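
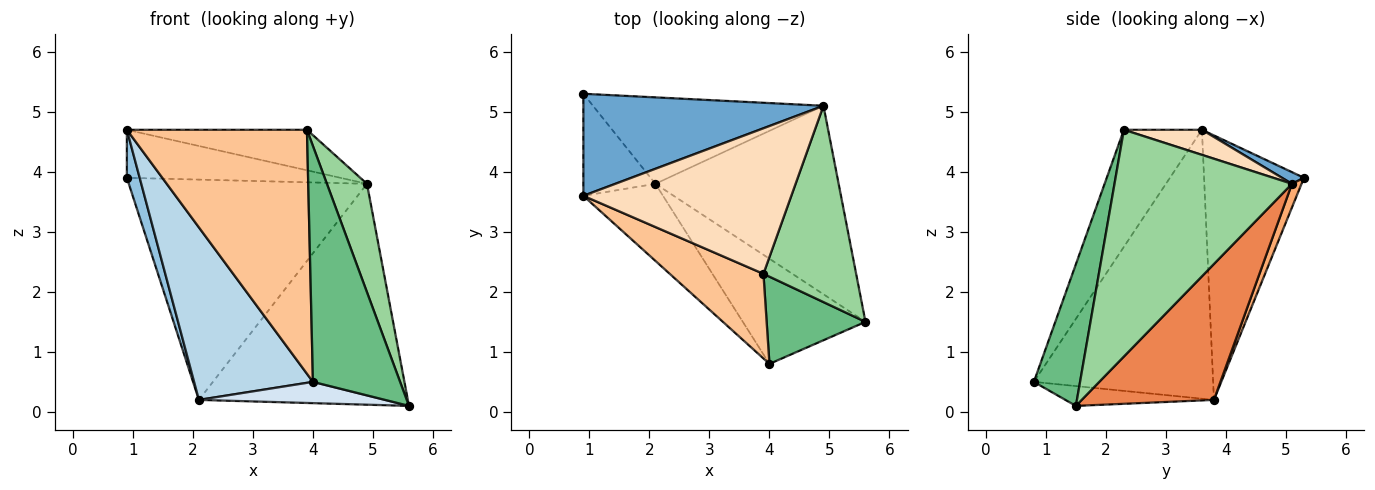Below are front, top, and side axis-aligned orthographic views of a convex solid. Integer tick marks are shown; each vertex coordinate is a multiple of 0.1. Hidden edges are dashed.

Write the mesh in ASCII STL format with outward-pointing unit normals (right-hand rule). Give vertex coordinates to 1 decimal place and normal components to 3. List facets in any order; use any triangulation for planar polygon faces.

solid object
 facet normal 0.044 0.425 0.904
  outer loop
   vertex 4.9 5.1 3.8
   vertex 0.9 5.3 3.9
   vertex 0.9 3.6 4.7
  endloop
 endfacet
 facet normal -0.958 -0.123 -0.261
  outer loop
   vertex 2.1 3.8 0.2
   vertex 0.9 3.6 4.7
   vertex 0.9 5.3 3.9
  endloop
 endfacet
 facet normal -0.809 -0.536 -0.240
  outer loop
   vertex 2.1 3.8 0.2
   vertex 4.0 0.8 0.5
   vertex 0.9 3.6 4.7
  endloop
 endfacet
 facet normal -0.156 -0.196 -0.968
  outer loop
   vertex 2.1 3.8 0.2
   vertex 5.6 1.5 0.1
   vertex 4.0 0.8 0.5
  endloop
 endfacet
 facet normal 0.434 0.685 -0.585
  outer loop
   vertex 2.1 3.8 0.2
   vertex 4.9 5.1 3.8
   vertex 5.6 1.5 0.1
  endloop
 endfacet
 facet normal 0.037 0.930 -0.365
  outer loop
   vertex 2.1 3.8 0.2
   vertex 0.9 5.3 3.9
   vertex 4.9 5.1 3.8
  endloop
 endfacet
 facet normal -0.379 -0.874 0.303
  outer loop
   vertex 3.9 2.3 4.7
   vertex 0.9 3.6 4.7
   vertex 4.0 0.8 0.5
  endloop
 endfacet
 facet normal 0.115 0.266 0.957
  outer loop
   vertex 3.9 2.3 4.7
   vertex 4.9 5.1 3.8
   vertex 0.9 3.6 4.7
  endloop
 endfacet
 facet normal 0.445 -0.840 0.311
  outer loop
   vertex 3.9 2.3 4.7
   vertex 4.0 0.8 0.5
   vertex 5.6 1.5 0.1
  endloop
 endfacet
 facet normal 0.906 -0.205 0.370
  outer loop
   vertex 3.9 2.3 4.7
   vertex 5.6 1.5 0.1
   vertex 4.9 5.1 3.8
  endloop
 endfacet
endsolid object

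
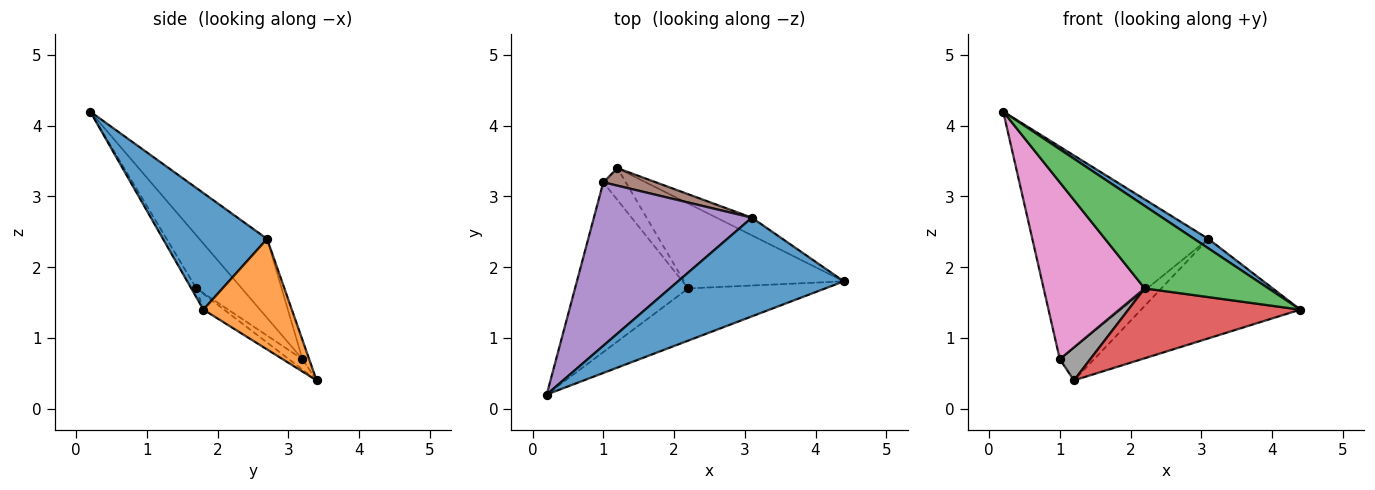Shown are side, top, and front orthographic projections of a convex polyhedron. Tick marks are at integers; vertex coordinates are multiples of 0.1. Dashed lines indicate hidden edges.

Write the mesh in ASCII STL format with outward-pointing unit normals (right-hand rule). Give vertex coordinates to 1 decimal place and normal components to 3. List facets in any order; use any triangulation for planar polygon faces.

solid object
 facet normal 0.573 -0.078 0.816
  outer loop
   vertex 3.1 2.7 2.4
   vertex 0.2 0.2 4.2
   vertex 4.4 1.8 1.4
  endloop
 endfacet
 facet normal 0.480 0.864 -0.154
  outer loop
   vertex 3.1 2.7 2.4
   vertex 4.4 1.8 1.4
   vertex 1.2 3.4 0.4
  endloop
 endfacet
 facet normal -0.034 -0.845 -0.534
  outer loop
   vertex 2.2 1.7 1.7
   vertex 4.4 1.8 1.4
   vertex 0.2 0.2 4.2
  endloop
 endfacet
 facet normal -0.076 -0.634 -0.770
  outer loop
   vertex 2.2 1.7 1.7
   vertex 1.2 3.4 0.4
   vertex 4.4 1.8 1.4
  endloop
 endfacet
 facet normal -0.292 0.758 0.583
  outer loop
   vertex 1.0 3.2 0.7
   vertex 0.2 0.2 4.2
   vertex 3.1 2.7 2.4
  endloop
 endfacet
 facet normal -0.170 0.868 0.466
  outer loop
   vertex 1.0 3.2 0.7
   vertex 3.1 2.7 2.4
   vertex 1.2 3.4 0.4
  endloop
 endfacet
 facet normal -0.309 -0.686 -0.659
  outer loop
   vertex 1.0 3.2 0.7
   vertex 2.2 1.7 1.7
   vertex 0.2 0.2 4.2
  endloop
 endfacet
 facet normal -0.306 -0.685 -0.661
  outer loop
   vertex 1.0 3.2 0.7
   vertex 1.2 3.4 0.4
   vertex 2.2 1.7 1.7
  endloop
 endfacet
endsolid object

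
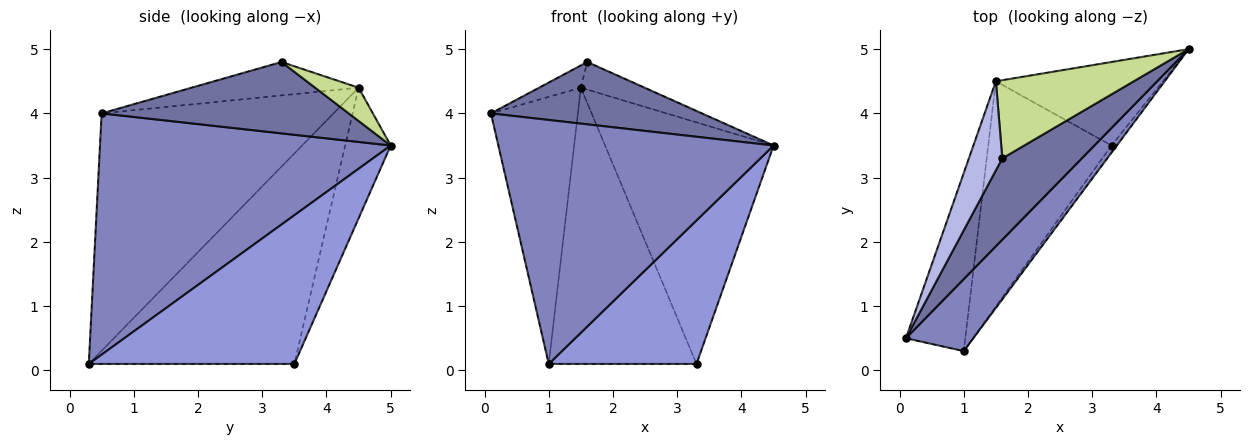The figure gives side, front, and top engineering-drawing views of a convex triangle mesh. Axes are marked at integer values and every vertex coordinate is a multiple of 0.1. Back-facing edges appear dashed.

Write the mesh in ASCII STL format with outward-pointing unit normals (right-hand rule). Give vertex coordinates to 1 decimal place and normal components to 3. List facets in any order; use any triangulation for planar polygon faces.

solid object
 facet normal 0.580 -0.496 0.646
  outer loop
   vertex 1.6 3.3 4.8
   vertex 0.1 0.5 4.0
   vertex 4.5 5.0 3.5
  endloop
 endfacet
 facet normal 0.712 -0.674 0.199
  outer loop
   vertex 1.0 0.3 0.1
   vertex 4.5 5.0 3.5
   vertex 0.1 0.5 4.0
  endloop
 endfacet
 facet normal 0.812 -0.583 -0.029
  outer loop
   vertex 3.3 3.5 0.1
   vertex 4.5 5.0 3.5
   vertex 1.0 0.3 0.1
  endloop
 endfacet
 facet normal -0.696 0.174 0.696
  outer loop
   vertex 1.5 4.5 4.4
   vertex 0.1 0.5 4.0
   vertex 1.6 3.3 4.8
  endloop
 endfacet
 facet normal -0.912 0.342 -0.228
  outer loop
   vertex 1.5 4.5 4.4
   vertex 1.0 0.3 0.1
   vertex 0.1 0.5 4.0
  endloop
 endfacet
 facet normal -0.733 0.527 -0.430
  outer loop
   vertex 1.5 4.5 4.4
   vertex 3.3 3.5 0.1
   vertex 1.0 0.3 0.1
  endloop
 endfacet
 facet normal 0.222 0.325 0.919
  outer loop
   vertex 1.5 4.5 4.4
   vertex 1.6 3.3 4.8
   vertex 4.5 5.0 3.5
  endloop
 endfacet
 facet normal -0.248 0.916 -0.317
  outer loop
   vertex 1.5 4.5 4.4
   vertex 4.5 5.0 3.5
   vertex 3.3 3.5 0.1
  endloop
 endfacet
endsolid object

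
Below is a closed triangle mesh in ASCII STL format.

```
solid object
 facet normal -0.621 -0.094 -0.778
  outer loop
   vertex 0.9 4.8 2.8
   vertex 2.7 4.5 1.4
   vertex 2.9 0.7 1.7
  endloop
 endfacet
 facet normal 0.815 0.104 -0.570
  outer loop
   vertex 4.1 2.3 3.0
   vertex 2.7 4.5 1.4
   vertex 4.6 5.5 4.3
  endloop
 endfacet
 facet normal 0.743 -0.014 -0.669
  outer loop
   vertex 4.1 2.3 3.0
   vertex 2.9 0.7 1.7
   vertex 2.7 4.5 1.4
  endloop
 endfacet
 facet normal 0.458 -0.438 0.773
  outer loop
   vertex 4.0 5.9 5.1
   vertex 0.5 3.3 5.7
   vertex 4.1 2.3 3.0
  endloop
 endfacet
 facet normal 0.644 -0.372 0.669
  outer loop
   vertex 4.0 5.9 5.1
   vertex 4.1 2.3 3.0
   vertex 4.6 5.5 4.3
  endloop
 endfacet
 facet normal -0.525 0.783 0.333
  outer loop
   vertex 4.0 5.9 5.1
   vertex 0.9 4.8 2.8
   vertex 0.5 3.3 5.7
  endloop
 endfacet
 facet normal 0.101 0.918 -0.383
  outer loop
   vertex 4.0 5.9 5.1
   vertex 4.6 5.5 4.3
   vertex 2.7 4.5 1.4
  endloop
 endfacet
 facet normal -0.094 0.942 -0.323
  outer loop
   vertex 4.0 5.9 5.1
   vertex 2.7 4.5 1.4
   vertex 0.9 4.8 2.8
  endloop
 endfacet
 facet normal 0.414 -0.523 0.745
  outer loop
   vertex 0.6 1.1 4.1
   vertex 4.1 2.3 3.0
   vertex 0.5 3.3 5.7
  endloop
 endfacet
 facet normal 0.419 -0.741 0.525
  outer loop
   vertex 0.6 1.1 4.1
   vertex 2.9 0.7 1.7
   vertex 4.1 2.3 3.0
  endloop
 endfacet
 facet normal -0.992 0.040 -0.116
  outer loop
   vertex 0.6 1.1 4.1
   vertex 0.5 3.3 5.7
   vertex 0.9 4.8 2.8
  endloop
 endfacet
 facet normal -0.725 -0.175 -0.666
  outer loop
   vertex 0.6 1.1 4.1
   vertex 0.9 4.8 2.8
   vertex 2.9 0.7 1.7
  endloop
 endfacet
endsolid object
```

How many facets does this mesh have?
12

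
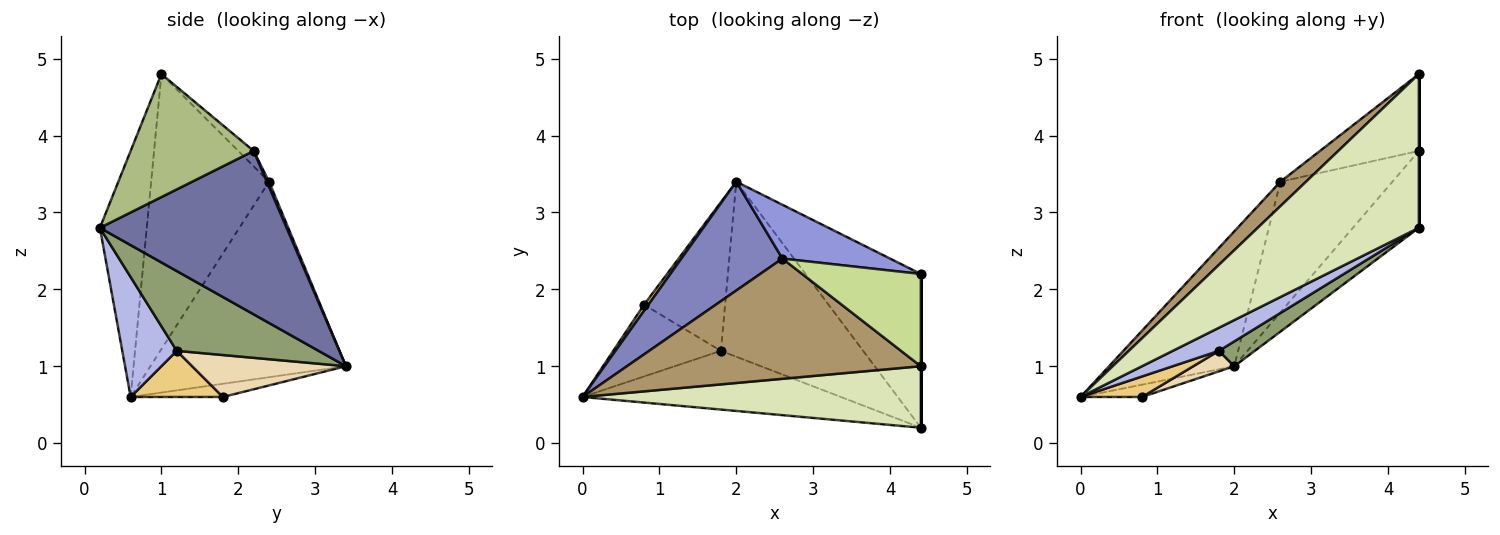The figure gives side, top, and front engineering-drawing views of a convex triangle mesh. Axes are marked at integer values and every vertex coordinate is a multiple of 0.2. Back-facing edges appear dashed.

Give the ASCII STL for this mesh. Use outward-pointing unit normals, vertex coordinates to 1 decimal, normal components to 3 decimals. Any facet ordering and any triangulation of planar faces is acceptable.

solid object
 facet normal 0.785 0.277 -0.554
  outer loop
   vertex 4.4 0.2 2.8
   vertex 2.0 3.4 1.0
   vertex 4.4 2.2 3.8
  endloop
 endfacet
 facet normal -0.772 0.495 0.399
  outer loop
   vertex 2.6 2.4 3.4
   vertex 2.0 3.4 1.0
   vertex 0.0 0.6 0.6
  endloop
 endfacet
 facet normal 0.018 0.925 0.381
  outer loop
   vertex 2.6 2.4 3.4
   vertex 4.4 2.2 3.8
   vertex 2.0 3.4 1.0
  endloop
 endfacet
 facet normal 0.397 -0.336 -0.854
  outer loop
   vertex 1.8 1.2 1.2
   vertex 4.4 0.2 2.8
   vertex 0.0 0.6 0.6
  endloop
 endfacet
 facet normal 0.485 -0.123 -0.866
  outer loop
   vertex 1.8 1.2 1.2
   vertex 2.0 3.4 1.0
   vertex 4.4 0.2 2.8
  endloop
 endfacet
 facet normal 1.000 0.000 0.000
  outer loop
   vertex 4.4 1.0 4.8
   vertex 4.4 0.2 2.8
   vertex 4.4 2.2 3.8
  endloop
 endfacet
 facet normal -0.099 0.637 0.764
  outer loop
   vertex 4.4 1.0 4.8
   vertex 4.4 2.2 3.8
   vertex 2.6 2.4 3.4
  endloop
 endfacet
 facet normal -0.261 -0.896 0.359
  outer loop
   vertex 4.4 1.0 4.8
   vertex 0.0 0.6 0.6
   vertex 4.4 0.2 2.8
  endloop
 endfacet
 facet normal -0.676 -0.147 0.722
  outer loop
   vertex 4.4 1.0 4.8
   vertex 2.6 2.4 3.4
   vertex 0.0 0.6 0.6
  endloop
 endfacet
 facet normal -0.802 0.535 0.267
  outer loop
   vertex 0.8 1.8 0.6
   vertex 0.0 0.6 0.6
   vertex 2.0 3.4 1.0
  endloop
 endfacet
 facet normal 0.381 -0.254 -0.889
  outer loop
   vertex 0.8 1.8 0.6
   vertex 1.8 1.2 1.2
   vertex 0.0 0.6 0.6
  endloop
 endfacet
 facet normal 0.456 -0.122 -0.882
  outer loop
   vertex 0.8 1.8 0.6
   vertex 2.0 3.4 1.0
   vertex 1.8 1.2 1.2
  endloop
 endfacet
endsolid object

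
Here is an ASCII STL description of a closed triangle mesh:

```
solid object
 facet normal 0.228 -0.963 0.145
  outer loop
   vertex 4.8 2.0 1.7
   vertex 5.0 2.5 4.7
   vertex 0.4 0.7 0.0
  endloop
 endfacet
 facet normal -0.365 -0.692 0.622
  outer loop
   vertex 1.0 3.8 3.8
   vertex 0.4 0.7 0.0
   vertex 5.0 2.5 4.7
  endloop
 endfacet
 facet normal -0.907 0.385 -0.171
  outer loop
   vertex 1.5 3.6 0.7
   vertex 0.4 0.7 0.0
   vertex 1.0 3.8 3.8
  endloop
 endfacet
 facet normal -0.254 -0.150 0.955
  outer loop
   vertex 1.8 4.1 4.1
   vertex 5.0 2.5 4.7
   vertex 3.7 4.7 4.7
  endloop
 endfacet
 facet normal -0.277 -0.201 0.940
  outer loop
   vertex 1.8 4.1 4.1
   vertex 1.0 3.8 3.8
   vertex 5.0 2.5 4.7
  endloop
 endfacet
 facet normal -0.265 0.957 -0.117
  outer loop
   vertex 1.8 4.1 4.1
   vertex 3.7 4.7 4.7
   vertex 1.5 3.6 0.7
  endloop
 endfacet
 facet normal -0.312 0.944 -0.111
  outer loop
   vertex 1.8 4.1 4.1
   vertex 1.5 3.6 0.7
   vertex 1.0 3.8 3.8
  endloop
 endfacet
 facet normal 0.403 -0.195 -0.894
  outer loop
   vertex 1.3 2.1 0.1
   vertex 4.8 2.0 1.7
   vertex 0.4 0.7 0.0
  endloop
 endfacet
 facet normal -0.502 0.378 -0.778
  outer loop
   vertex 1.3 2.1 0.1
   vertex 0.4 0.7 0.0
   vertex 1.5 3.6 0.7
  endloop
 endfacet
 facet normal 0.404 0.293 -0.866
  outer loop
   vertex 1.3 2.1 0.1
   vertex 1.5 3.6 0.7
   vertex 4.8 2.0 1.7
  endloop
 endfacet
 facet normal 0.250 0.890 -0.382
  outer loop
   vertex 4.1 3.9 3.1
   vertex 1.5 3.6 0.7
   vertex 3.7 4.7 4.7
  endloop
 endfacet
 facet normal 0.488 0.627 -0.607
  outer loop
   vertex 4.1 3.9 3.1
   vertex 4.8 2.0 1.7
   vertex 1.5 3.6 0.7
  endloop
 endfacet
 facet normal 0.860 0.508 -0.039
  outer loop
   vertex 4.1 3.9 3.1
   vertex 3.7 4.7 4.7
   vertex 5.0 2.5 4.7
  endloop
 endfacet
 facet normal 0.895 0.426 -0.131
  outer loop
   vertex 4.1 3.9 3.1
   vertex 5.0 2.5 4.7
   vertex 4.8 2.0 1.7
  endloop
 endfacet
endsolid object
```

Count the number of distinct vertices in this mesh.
9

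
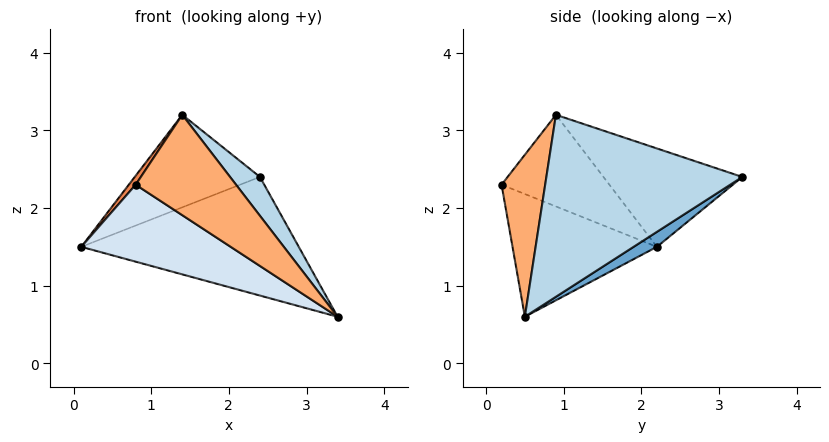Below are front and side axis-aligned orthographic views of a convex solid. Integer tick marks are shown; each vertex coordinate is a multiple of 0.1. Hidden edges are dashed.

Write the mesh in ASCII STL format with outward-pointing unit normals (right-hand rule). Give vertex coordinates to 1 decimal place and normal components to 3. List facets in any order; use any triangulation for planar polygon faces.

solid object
 facet normal 0.059 0.555 -0.830
  outer loop
   vertex 2.4 3.3 2.4
   vertex 3.4 0.5 0.6
   vertex 0.1 2.2 1.5
  endloop
 endfacet
 facet normal -0.505 0.455 0.734
  outer loop
   vertex 1.4 0.9 3.2
   vertex 2.4 3.3 2.4
   vertex 0.1 2.2 1.5
  endloop
 endfacet
 facet normal 0.778 -0.119 0.617
  outer loop
   vertex 1.4 0.9 3.2
   vertex 3.4 0.5 0.6
   vertex 2.4 3.3 2.4
  endloop
 endfacet
 facet normal -0.447 -0.463 -0.765
  outer loop
   vertex 0.8 0.2 2.3
   vertex 0.1 2.2 1.5
   vertex 3.4 0.5 0.6
  endloop
 endfacet
 facet normal -0.812 -0.052 0.581
  outer loop
   vertex 0.8 0.2 2.3
   vertex 1.4 0.9 3.2
   vertex 0.1 2.2 1.5
  endloop
 endfacet
 facet normal 0.364 -0.837 0.409
  outer loop
   vertex 0.8 0.2 2.3
   vertex 3.4 0.5 0.6
   vertex 1.4 0.9 3.2
  endloop
 endfacet
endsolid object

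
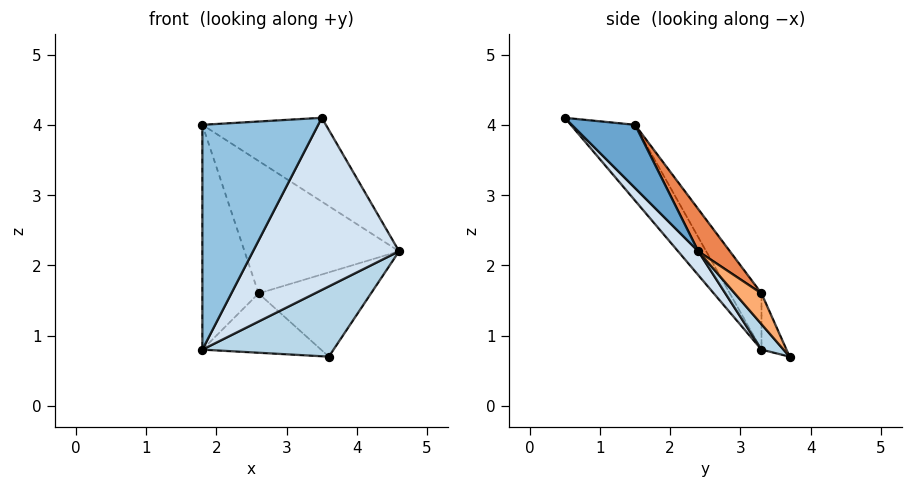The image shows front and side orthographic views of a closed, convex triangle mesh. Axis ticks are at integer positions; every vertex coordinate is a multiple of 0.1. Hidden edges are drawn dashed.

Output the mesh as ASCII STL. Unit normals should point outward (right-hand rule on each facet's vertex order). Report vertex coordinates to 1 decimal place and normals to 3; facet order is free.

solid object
 facet normal 0.298 0.583 0.756
  outer loop
   vertex 3.5 0.5 4.1
   vertex 4.6 2.4 2.2
   vertex 1.8 1.5 4.0
  endloop
 endfacet
 facet normal -0.436 -0.785 -0.441
  outer loop
   vertex 1.8 3.3 0.8
   vertex 3.5 0.5 4.1
   vertex 1.8 1.5 4.0
  endloop
 endfacet
 facet normal 0.119 -0.710 -0.694
  outer loop
   vertex 1.8 3.3 0.8
   vertex 3.6 3.7 0.7
   vertex 4.6 2.4 2.2
  endloop
 endfacet
 facet normal 0.101 -0.732 -0.673
  outer loop
   vertex 1.8 3.3 0.8
   vertex 4.6 2.4 2.2
   vertex 3.5 0.5 4.1
  endloop
 endfacet
 facet normal 0.156 0.764 0.625
  outer loop
   vertex 2.6 3.3 1.6
   vertex 1.8 1.5 4.0
   vertex 4.6 2.4 2.2
  endloop
 endfacet
 facet normal 0.190 0.801 0.567
  outer loop
   vertex 2.6 3.3 1.6
   vertex 4.6 2.4 2.2
   vertex 3.6 3.7 0.7
  endloop
 endfacet
 facet normal -0.440 0.783 0.440
  outer loop
   vertex 2.6 3.3 1.6
   vertex 1.8 3.3 0.8
   vertex 1.8 1.5 4.0
  endloop
 endfacet
 facet normal -0.202 0.958 0.202
  outer loop
   vertex 2.6 3.3 1.6
   vertex 3.6 3.7 0.7
   vertex 1.8 3.3 0.8
  endloop
 endfacet
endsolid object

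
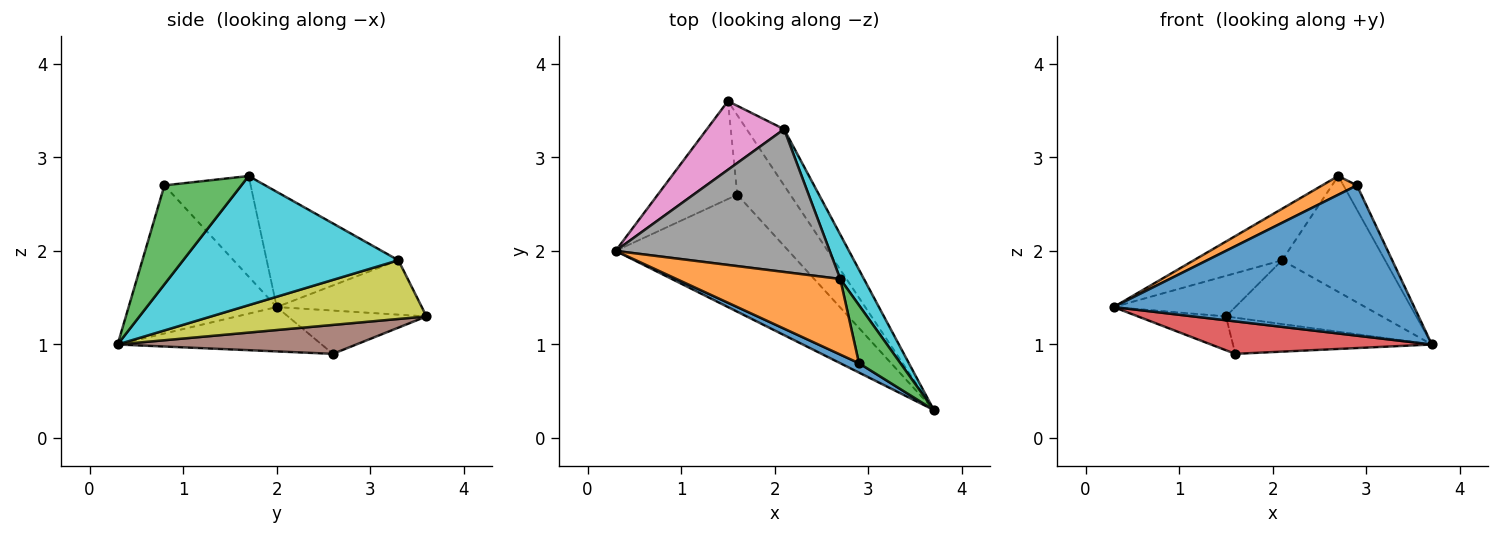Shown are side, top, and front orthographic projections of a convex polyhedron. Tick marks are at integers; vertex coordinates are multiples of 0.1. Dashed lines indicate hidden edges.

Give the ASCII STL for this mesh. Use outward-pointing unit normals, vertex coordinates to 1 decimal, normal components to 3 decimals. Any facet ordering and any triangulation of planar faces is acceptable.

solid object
 facet normal -0.441 -0.896 0.056
  outer loop
   vertex 2.9 0.8 2.7
   vertex 0.3 2.0 1.4
   vertex 3.7 0.3 1.0
  endloop
 endfacet
 facet normal -0.512 -0.206 0.834
  outer loop
   vertex 2.9 0.8 2.7
   vertex 2.7 1.7 2.8
   vertex 0.3 2.0 1.4
  endloop
 endfacet
 facet normal 0.910 0.160 0.381
  outer loop
   vertex 2.9 0.8 2.7
   vertex 3.7 0.3 1.0
   vertex 2.7 1.7 2.8
  endloop
 endfacet
 facet normal -0.240 -0.260 -0.935
  outer loop
   vertex 1.6 2.6 0.9
   vertex 3.7 0.3 1.0
   vertex 0.3 2.0 1.4
  endloop
 endfacet
 facet normal -0.457 0.290 -0.841
  outer loop
   vertex 1.6 2.6 0.9
   vertex 0.3 2.0 1.4
   vertex 1.5 3.6 1.3
  endloop
 endfacet
 facet normal 0.445 0.371 -0.815
  outer loop
   vertex 1.6 2.6 0.9
   vertex 1.5 3.6 1.3
   vertex 3.7 0.3 1.0
  endloop
 endfacet
 facet normal -0.519 0.435 0.736
  outer loop
   vertex 2.1 3.3 1.9
   vertex 1.5 3.6 1.3
   vertex 0.3 2.0 1.4
  endloop
 endfacet
 facet normal -0.452 0.303 0.839
  outer loop
   vertex 2.1 3.3 1.9
   vertex 0.3 2.0 1.4
   vertex 2.7 1.7 2.8
  endloop
 endfacet
 facet normal 0.719 0.521 -0.459
  outer loop
   vertex 2.1 3.3 1.9
   vertex 3.7 0.3 1.0
   vertex 1.5 3.6 1.3
  endloop
 endfacet
 facet normal 0.890 0.426 0.163
  outer loop
   vertex 2.1 3.3 1.9
   vertex 2.7 1.7 2.8
   vertex 3.7 0.3 1.0
  endloop
 endfacet
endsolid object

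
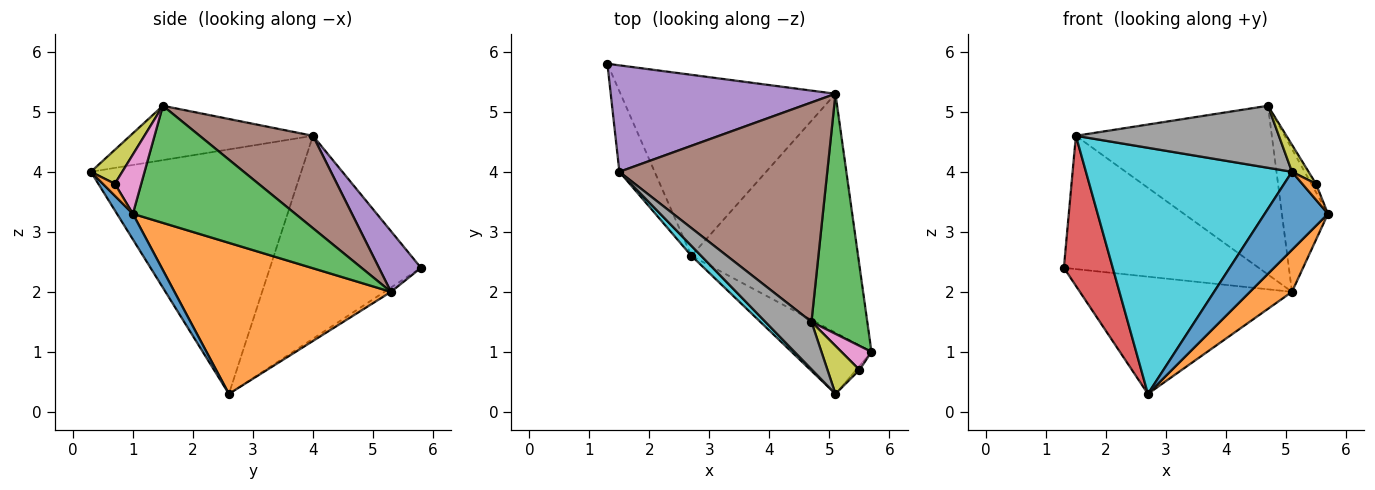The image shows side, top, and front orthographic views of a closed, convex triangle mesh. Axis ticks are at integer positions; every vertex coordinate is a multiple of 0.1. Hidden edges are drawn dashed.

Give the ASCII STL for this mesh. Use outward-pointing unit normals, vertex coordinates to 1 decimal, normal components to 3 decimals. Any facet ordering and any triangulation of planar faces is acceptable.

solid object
 facet normal -0.017 0.543 -0.839
  outer loop
   vertex 5.1 5.3 2.0
   vertex 2.7 2.6 0.3
   vertex 1.3 5.8 2.4
  endloop
 endfacet
 facet normal 0.666 -0.129 -0.735
  outer loop
   vertex 5.1 5.3 2.0
   vertex 5.7 1.0 3.3
   vertex 2.7 2.6 0.3
  endloop
 endfacet
 facet normal 0.874 0.248 0.417
  outer loop
   vertex 5.1 5.3 2.0
   vertex 4.7 1.5 5.1
   vertex 5.7 1.0 3.3
  endloop
 endfacet
 facet normal -0.939 -0.304 -0.163
  outer loop
   vertex 1.5 4.0 4.6
   vertex 1.3 5.8 2.4
   vertex 2.7 2.6 0.3
  endloop
 endfacet
 facet normal 0.166 0.771 0.615
  outer loop
   vertex 1.5 4.0 4.6
   vertex 5.1 5.3 2.0
   vertex 1.3 5.8 2.4
  endloop
 endfacet
 facet normal 0.332 0.575 0.748
  outer loop
   vertex 1.5 4.0 4.6
   vertex 4.7 1.5 5.1
   vertex 5.1 5.3 2.0
  endloop
 endfacet
 facet normal 0.881 0.156 0.446
  outer loop
   vertex 5.5 0.7 3.8
   vertex 5.7 1.0 3.3
   vertex 4.7 1.5 5.1
  endloop
 endfacet
 facet normal -0.582 -0.646 0.493
  outer loop
   vertex 5.1 0.3 4.0
   vertex 4.7 1.5 5.1
   vertex 1.5 4.0 4.6
  endloop
 endfacet
 facet normal 0.679 -0.360 0.639
  outer loop
   vertex 5.1 0.3 4.0
   vertex 5.5 0.7 3.8
   vertex 4.7 1.5 5.1
  endloop
 endfacet
 facet normal -0.714 -0.699 0.028
  outer loop
   vertex 5.1 0.3 4.0
   vertex 1.5 4.0 4.6
   vertex 2.7 2.6 0.3
  endloop
 endfacet
 facet normal 0.194 -0.772 -0.606
  outer loop
   vertex 5.1 0.3 4.0
   vertex 2.7 2.6 0.3
   vertex 5.7 1.0 3.3
  endloop
 endfacet
 facet normal 0.647 -0.740 -0.185
  outer loop
   vertex 5.1 0.3 4.0
   vertex 5.7 1.0 3.3
   vertex 5.5 0.7 3.8
  endloop
 endfacet
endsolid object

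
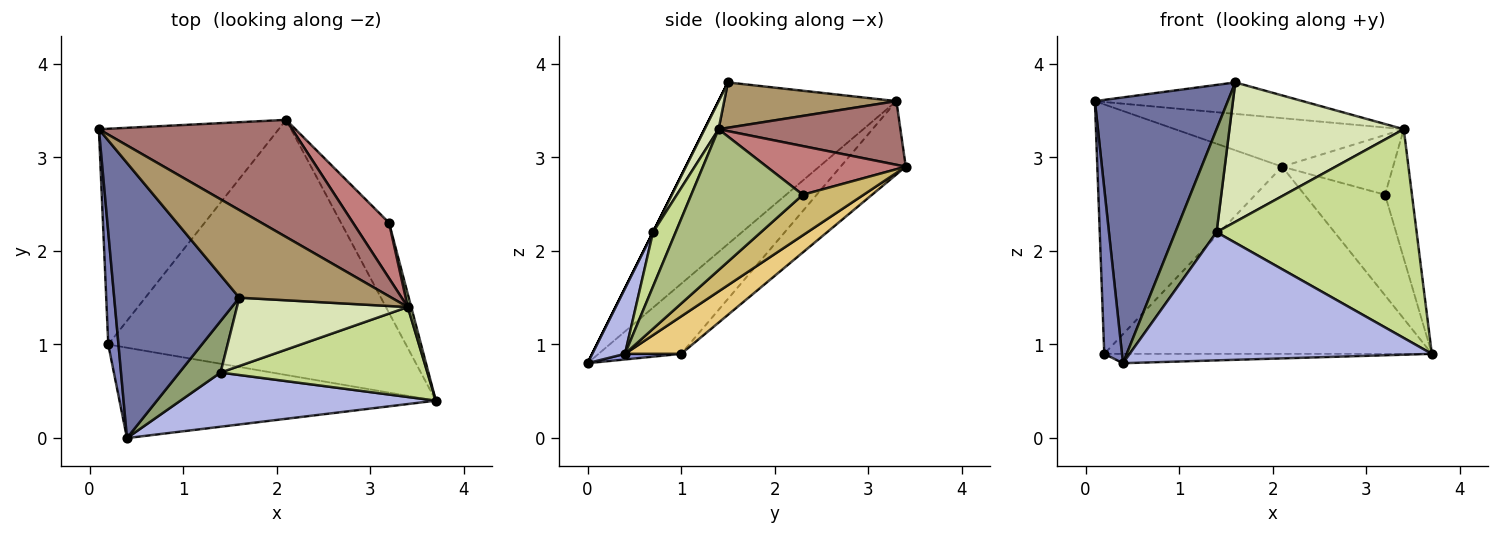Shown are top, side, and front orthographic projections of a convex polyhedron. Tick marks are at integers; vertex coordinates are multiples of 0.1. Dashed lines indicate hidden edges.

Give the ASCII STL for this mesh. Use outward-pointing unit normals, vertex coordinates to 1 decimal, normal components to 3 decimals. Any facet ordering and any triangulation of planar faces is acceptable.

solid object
 facet normal -0.681 -0.509 0.527
  outer loop
   vertex 1.6 1.5 3.8
   vertex 0.1 3.3 3.6
   vertex 0.4 0.0 0.8
  endloop
 endfacet
 facet normal -0.968 -0.208 0.141
  outer loop
   vertex 0.2 1.0 0.9
   vertex 0.4 0.0 0.8
   vertex 0.1 3.3 3.6
  endloop
 endfacet
 facet normal 0.018 0.103 -0.995
  outer loop
   vertex 0.2 1.0 0.9
   vertex 3.7 0.4 0.9
   vertex 0.4 0.0 0.8
  endloop
 endfacet
 facet normal 0.099 -0.917 0.387
  outer loop
   vertex 1.4 0.7 2.2
   vertex 0.4 0.0 0.8
   vertex 3.7 0.4 0.9
  endloop
 endfacet
 facet normal 0.000 -0.894 0.447
  outer loop
   vertex 1.4 0.7 2.2
   vertex 1.6 1.5 3.8
   vertex 0.4 0.0 0.8
  endloop
 endfacet
 facet normal 0.972 0.234 0.024
  outer loop
   vertex 3.4 1.4 3.3
   vertex 3.7 0.4 0.9
   vertex 3.2 2.3 2.6
  endloop
 endfacet
 facet normal 0.103 -0.913 0.394
  outer loop
   vertex 3.4 1.4 3.3
   vertex 1.4 0.7 2.2
   vertex 3.7 0.4 0.9
  endloop
 endfacet
 facet normal 0.072 -0.896 0.439
  outer loop
   vertex 3.4 1.4 3.3
   vertex 1.6 1.5 3.8
   vertex 1.4 0.7 2.2
  endloop
 endfacet
 facet normal 0.270 0.326 0.906
  outer loop
   vertex 3.4 1.4 3.3
   vertex 0.1 3.3 3.6
   vertex 1.6 1.5 3.8
  endloop
 endfacet
 facet normal 0.491 0.649 -0.581
  outer loop
   vertex 2.1 3.4 2.9
   vertex 3.2 2.3 2.6
   vertex 3.7 0.4 0.9
  endloop
 endfacet
 facet normal 0.101 0.589 -0.802
  outer loop
   vertex 2.1 3.4 2.9
   vertex 3.7 0.4 0.9
   vertex 0.2 1.0 0.9
  endloop
 endfacet
 facet normal -0.258 0.731 -0.632
  outer loop
   vertex 2.1 3.4 2.9
   vertex 0.2 1.0 0.9
   vertex 0.1 3.3 3.6
  endloop
 endfacet
 facet normal 0.291 0.366 0.884
  outer loop
   vertex 2.1 3.4 2.9
   vertex 0.1 3.3 3.6
   vertex 3.4 1.4 3.3
  endloop
 endfacet
 facet normal 0.676 0.540 0.501
  outer loop
   vertex 2.1 3.4 2.9
   vertex 3.4 1.4 3.3
   vertex 3.2 2.3 2.6
  endloop
 endfacet
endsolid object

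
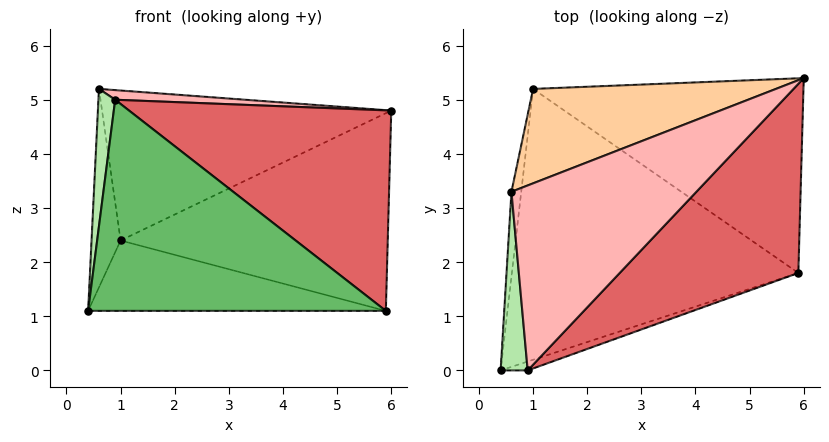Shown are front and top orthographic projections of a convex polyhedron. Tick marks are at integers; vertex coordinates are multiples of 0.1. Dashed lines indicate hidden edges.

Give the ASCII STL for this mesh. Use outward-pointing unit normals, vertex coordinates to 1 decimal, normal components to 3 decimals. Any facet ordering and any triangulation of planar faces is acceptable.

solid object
 facet normal -0.082 0.251 -0.965
  outer loop
   vertex 1.0 5.2 2.4
   vertex 5.9 1.8 1.1
   vertex 0.4 0.0 1.1
  endloop
 endfacet
 facet normal 0.295 0.681 -0.670
  outer loop
   vertex 1.0 5.2 2.4
   vertex 6.0 5.4 4.8
   vertex 5.9 1.8 1.1
  endloop
 endfacet
 facet normal -0.990 0.128 -0.055
  outer loop
   vertex 1.0 5.2 2.4
   vertex 0.4 0.0 1.1
   vertex 0.6 3.3 5.2
  endloop
 endfacet
 facet normal -0.278 0.813 0.512
  outer loop
   vertex 1.0 5.2 2.4
   vertex 0.6 3.3 5.2
   vertex 6.0 5.4 4.8
  endloop
 endfacet
 facet normal 0.311 -0.950 -0.040
  outer loop
   vertex 0.9 0.0 5.0
   vertex 0.4 0.0 1.1
   vertex 5.9 1.8 1.1
  endloop
 endfacet
 facet normal -0.987 -0.097 0.127
  outer loop
   vertex 0.9 0.0 5.0
   vertex 0.6 3.3 5.2
   vertex 0.4 0.0 1.1
  endloop
 endfacet
 facet normal 0.623 -0.569 0.537
  outer loop
   vertex 0.9 0.0 5.0
   vertex 5.9 1.8 1.1
   vertex 6.0 5.4 4.8
  endloop
 endfacet
 facet normal 0.094 -0.052 0.994
  outer loop
   vertex 0.9 0.0 5.0
   vertex 6.0 5.4 4.8
   vertex 0.6 3.3 5.2
  endloop
 endfacet
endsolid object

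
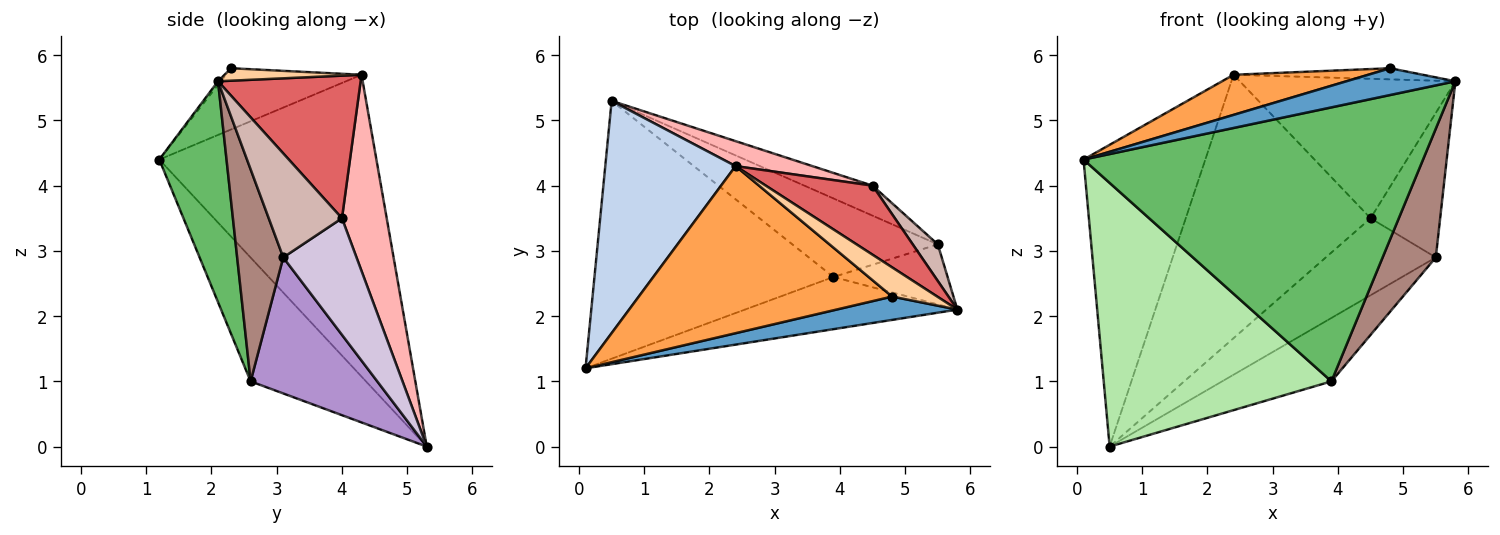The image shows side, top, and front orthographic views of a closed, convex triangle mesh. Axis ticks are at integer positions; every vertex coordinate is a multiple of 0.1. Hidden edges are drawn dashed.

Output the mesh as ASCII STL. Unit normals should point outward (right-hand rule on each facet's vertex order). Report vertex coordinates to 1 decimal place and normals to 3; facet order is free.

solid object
 facet normal -0.019 -0.754 0.657
  outer loop
   vertex 4.8 2.3 5.8
   vertex 0.1 1.2 4.4
   vertex 5.8 2.1 5.6
  endloop
 endfacet
 facet normal -0.816 0.458 0.352
  outer loop
   vertex 2.4 4.3 5.7
   vertex 0.5 5.3 0.0
   vertex 0.1 1.2 4.4
  endloop
 endfacet
 facet normal -0.229 -0.227 0.947
  outer loop
   vertex 2.4 4.3 5.7
   vertex 0.1 1.2 4.4
   vertex 4.8 2.3 5.8
  endloop
 endfacet
 facet normal 0.250 0.345 0.905
  outer loop
   vertex 2.4 4.3 5.7
   vertex 4.8 2.3 5.8
   vertex 5.8 2.1 5.6
  endloop
 endfacet
 facet normal 0.191 -0.964 -0.184
  outer loop
   vertex 3.9 2.6 1.0
   vertex 5.8 2.1 5.6
   vertex 0.1 1.2 4.4
  endloop
 endfacet
 facet normal -0.341 -0.672 -0.657
  outer loop
   vertex 3.9 2.6 1.0
   vertex 0.1 1.2 4.4
   vertex 0.5 5.3 0.0
  endloop
 endfacet
 facet normal 0.510 0.771 0.382
  outer loop
   vertex 4.5 4.0 3.5
   vertex 2.4 4.3 5.7
   vertex 5.8 2.1 5.6
  endloop
 endfacet
 facet normal 0.234 0.968 0.092
  outer loop
   vertex 4.5 4.0 3.5
   vertex 0.5 5.3 0.0
   vertex 2.4 4.3 5.7
  endloop
 endfacet
 facet normal 0.588 0.508 -0.629
  outer loop
   vertex 5.5 3.1 2.9
   vertex 3.9 2.6 1.0
   vertex 0.5 5.3 0.0
  endloop
 endfacet
 facet normal 0.527 0.792 -0.309
  outer loop
   vertex 5.5 3.1 2.9
   vertex 0.5 5.3 0.0
   vertex 4.5 4.0 3.5
  endloop
 endfacet
 facet normal 0.618 -0.713 -0.333
  outer loop
   vertex 5.5 3.1 2.9
   vertex 5.8 2.1 5.6
   vertex 3.9 2.6 1.0
  endloop
 endfacet
 facet normal 0.714 0.679 0.172
  outer loop
   vertex 5.5 3.1 2.9
   vertex 4.5 4.0 3.5
   vertex 5.8 2.1 5.6
  endloop
 endfacet
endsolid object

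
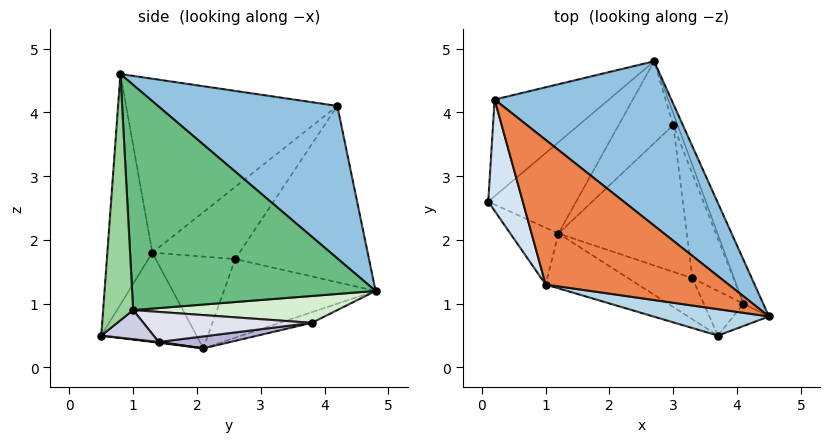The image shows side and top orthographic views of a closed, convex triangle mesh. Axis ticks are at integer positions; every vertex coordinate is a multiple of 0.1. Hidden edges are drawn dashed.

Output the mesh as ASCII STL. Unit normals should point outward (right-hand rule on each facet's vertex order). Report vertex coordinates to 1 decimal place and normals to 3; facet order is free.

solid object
 facet normal -0.634 0.656 -0.411
  outer loop
   vertex 0.2 4.2 4.1
   vertex 2.7 4.8 1.2
   vertex 0.1 2.6 1.7
  endloop
 endfacet
 facet normal 0.477 0.684 0.552
  outer loop
   vertex 0.2 4.2 4.1
   vertex 4.5 0.8 4.6
   vertex 2.7 4.8 1.2
  endloop
 endfacet
 facet normal -0.231 -0.966 0.116
  outer loop
   vertex 1.0 1.3 1.8
   vertex 3.7 0.5 0.5
   vertex 4.5 0.8 4.6
  endloop
 endfacet
 facet normal -0.776 -0.509 0.372
  outer loop
   vertex 1.0 1.3 1.8
   vertex 0.2 4.2 4.1
   vertex 0.1 2.6 1.7
  endloop
 endfacet
 facet normal -0.547 -0.608 0.576
  outer loop
   vertex 1.0 1.3 1.8
   vertex 4.5 0.8 4.6
   vertex 0.2 4.2 4.1
  endloop
 endfacet
 facet normal -0.567 0.526 -0.634
  outer loop
   vertex 1.2 2.1 0.3
   vertex 0.1 2.6 1.7
   vertex 2.7 4.8 1.2
  endloop
 endfacet
 facet normal -0.743 -0.544 -0.389
  outer loop
   vertex 1.2 2.1 0.3
   vertex 1.0 1.3 1.8
   vertex 0.1 2.6 1.7
  endloop
 endfacet
 facet normal -0.450 -0.762 -0.466
  outer loop
   vertex 1.2 2.1 0.3
   vertex 3.7 0.5 0.5
   vertex 1.0 1.3 1.8
  endloop
 endfacet
 facet normal 0.933 0.350 -0.082
  outer loop
   vertex 4.1 1.0 0.9
   vertex 2.7 4.8 1.2
   vertex 4.5 0.8 4.6
  endloop
 endfacet
 facet normal 0.820 -0.561 -0.119
  outer loop
   vertex 4.1 1.0 0.9
   vertex 4.5 0.8 4.6
   vertex 3.7 0.5 0.5
  endloop
 endfacet
 facet normal -0.175 0.398 -0.901
  outer loop
   vertex 3.0 3.8 0.7
   vertex 1.2 2.1 0.3
   vertex 2.7 4.8 1.2
  endloop
 endfacet
 facet normal 0.924 0.352 -0.150
  outer loop
   vertex 3.0 3.8 0.7
   vertex 2.7 4.8 1.2
   vertex 4.1 1.0 0.9
  endloop
 endfacet
 facet normal 0.012 -0.105 -0.994
  outer loop
   vertex 3.3 1.4 0.4
   vertex 3.7 0.5 0.5
   vertex 1.2 2.1 0.3
  endloop
 endfacet
 facet normal 0.092 0.135 -0.987
  outer loop
   vertex 3.3 1.4 0.4
   vertex 1.2 2.1 0.3
   vertex 3.0 3.8 0.7
  endloop
 endfacet
 facet normal 0.582 0.170 -0.795
  outer loop
   vertex 3.3 1.4 0.4
   vertex 4.1 1.0 0.9
   vertex 3.7 0.5 0.5
  endloop
 endfacet
 facet normal 0.583 0.172 -0.794
  outer loop
   vertex 3.3 1.4 0.4
   vertex 3.0 3.8 0.7
   vertex 4.1 1.0 0.9
  endloop
 endfacet
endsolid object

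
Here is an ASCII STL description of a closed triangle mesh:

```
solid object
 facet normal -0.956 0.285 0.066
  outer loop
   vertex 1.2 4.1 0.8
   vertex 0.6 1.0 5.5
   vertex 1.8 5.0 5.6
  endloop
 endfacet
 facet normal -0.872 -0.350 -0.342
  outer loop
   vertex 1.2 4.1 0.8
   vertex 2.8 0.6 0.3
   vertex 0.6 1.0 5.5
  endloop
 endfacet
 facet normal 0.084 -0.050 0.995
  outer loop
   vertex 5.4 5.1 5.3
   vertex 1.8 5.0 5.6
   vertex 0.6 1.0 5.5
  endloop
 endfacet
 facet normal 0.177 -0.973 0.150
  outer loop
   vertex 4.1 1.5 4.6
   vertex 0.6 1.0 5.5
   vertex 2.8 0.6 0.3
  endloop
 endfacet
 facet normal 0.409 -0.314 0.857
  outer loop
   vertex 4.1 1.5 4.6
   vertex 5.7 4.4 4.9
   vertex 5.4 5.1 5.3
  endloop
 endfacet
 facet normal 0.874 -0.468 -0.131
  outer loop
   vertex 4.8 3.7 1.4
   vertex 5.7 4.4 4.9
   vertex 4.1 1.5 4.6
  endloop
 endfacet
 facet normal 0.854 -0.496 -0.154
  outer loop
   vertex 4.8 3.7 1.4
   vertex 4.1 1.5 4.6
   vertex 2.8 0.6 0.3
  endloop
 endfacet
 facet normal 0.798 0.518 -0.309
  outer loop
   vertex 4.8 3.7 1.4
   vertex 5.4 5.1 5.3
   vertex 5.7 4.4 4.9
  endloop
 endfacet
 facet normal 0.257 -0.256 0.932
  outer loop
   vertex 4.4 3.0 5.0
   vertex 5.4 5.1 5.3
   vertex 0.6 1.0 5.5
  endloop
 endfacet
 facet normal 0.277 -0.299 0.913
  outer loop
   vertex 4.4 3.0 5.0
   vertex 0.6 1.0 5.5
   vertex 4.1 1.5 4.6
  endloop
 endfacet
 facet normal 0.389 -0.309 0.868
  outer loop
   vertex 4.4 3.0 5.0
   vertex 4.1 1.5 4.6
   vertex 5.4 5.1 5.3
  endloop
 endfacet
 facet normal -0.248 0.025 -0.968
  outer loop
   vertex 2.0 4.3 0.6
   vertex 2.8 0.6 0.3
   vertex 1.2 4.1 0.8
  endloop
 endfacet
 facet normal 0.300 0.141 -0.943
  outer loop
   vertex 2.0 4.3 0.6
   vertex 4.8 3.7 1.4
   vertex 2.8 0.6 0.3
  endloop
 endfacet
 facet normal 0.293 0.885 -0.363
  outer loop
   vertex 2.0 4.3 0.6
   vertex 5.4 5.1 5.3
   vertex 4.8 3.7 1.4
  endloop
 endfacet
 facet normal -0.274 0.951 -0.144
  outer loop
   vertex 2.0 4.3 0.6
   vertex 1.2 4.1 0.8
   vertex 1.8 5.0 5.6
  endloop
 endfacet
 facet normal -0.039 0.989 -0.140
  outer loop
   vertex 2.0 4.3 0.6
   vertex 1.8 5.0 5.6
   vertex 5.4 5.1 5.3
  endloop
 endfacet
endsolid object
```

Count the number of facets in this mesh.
16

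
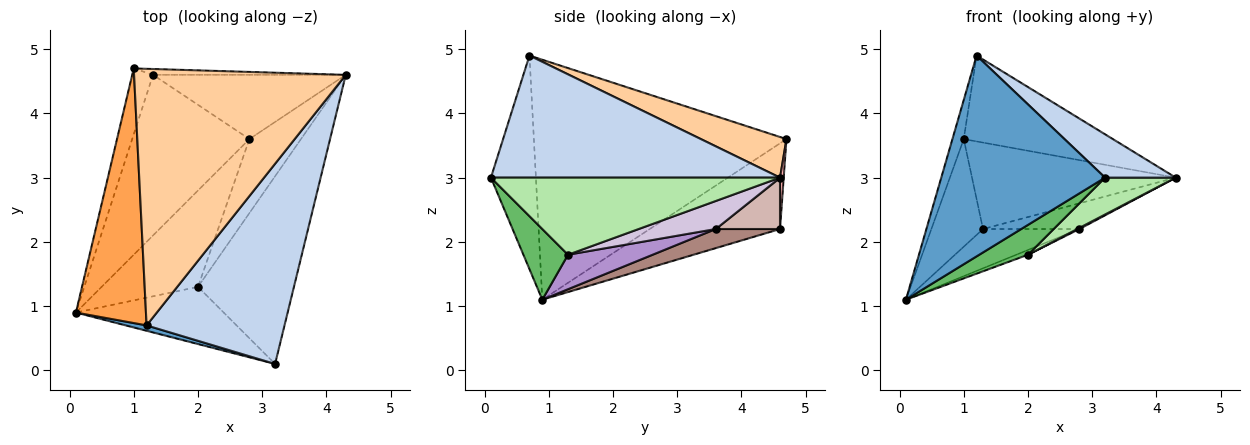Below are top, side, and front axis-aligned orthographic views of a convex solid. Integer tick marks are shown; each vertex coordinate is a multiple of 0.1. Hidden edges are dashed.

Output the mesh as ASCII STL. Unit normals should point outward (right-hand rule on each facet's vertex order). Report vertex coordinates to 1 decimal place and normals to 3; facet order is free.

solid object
 facet normal -0.265 -0.964 0.026
  outer loop
   vertex 1.2 0.7 4.9
   vertex 0.1 0.9 1.1
   vertex 3.2 0.1 3.0
  endloop
 endfacet
 facet normal 0.654 -0.160 0.739
  outer loop
   vertex 1.2 0.7 4.9
   vertex 3.2 0.1 3.0
   vertex 4.3 4.6 3.0
  endloop
 endfacet
 facet normal -0.959 0.043 0.280
  outer loop
   vertex 1.0 4.7 3.6
   vertex 0.1 0.9 1.1
   vertex 1.2 0.7 4.9
  endloop
 endfacet
 facet normal 0.179 0.312 0.933
  outer loop
   vertex 1.0 4.7 3.6
   vertex 1.2 0.7 4.9
   vertex 4.3 4.6 3.0
  endloop
 endfacet
 facet normal 0.390 -0.426 -0.816
  outer loop
   vertex 2.0 1.3 1.8
   vertex 3.2 0.1 3.0
   vertex 0.1 0.9 1.1
  endloop
 endfacet
 facet normal 0.619 -0.151 -0.771
  outer loop
   vertex 2.0 1.3 1.8
   vertex 4.3 4.6 3.0
   vertex 3.2 0.1 3.0
  endloop
 endfacet
 facet normal -0.907 0.360 -0.220
  outer loop
   vertex 1.3 4.6 2.2
   vertex 0.1 0.9 1.1
   vertex 1.0 4.7 3.6
  endloop
 endfacet
 facet normal 0.018 0.998 -0.067
  outer loop
   vertex 1.3 4.6 2.2
   vertex 1.0 4.7 3.6
   vertex 4.3 4.6 3.0
  endloop
 endfacet
 facet normal 0.337 0.046 -0.940
  outer loop
   vertex 2.8 3.6 2.2
   vertex 2.0 1.3 1.8
   vertex 0.1 0.9 1.1
  endloop
 endfacet
 facet normal 0.477 -0.013 -0.879
  outer loop
   vertex 2.8 3.6 2.2
   vertex 4.3 4.6 3.0
   vertex 2.0 1.3 1.8
  endloop
 endfacet
 facet normal 0.156 0.235 -0.959
  outer loop
   vertex 2.8 3.6 2.2
   vertex 0.1 0.9 1.1
   vertex 1.3 4.6 2.2
  endloop
 endfacet
 facet normal 0.240 0.361 -0.901
  outer loop
   vertex 2.8 3.6 2.2
   vertex 1.3 4.6 2.2
   vertex 4.3 4.6 3.0
  endloop
 endfacet
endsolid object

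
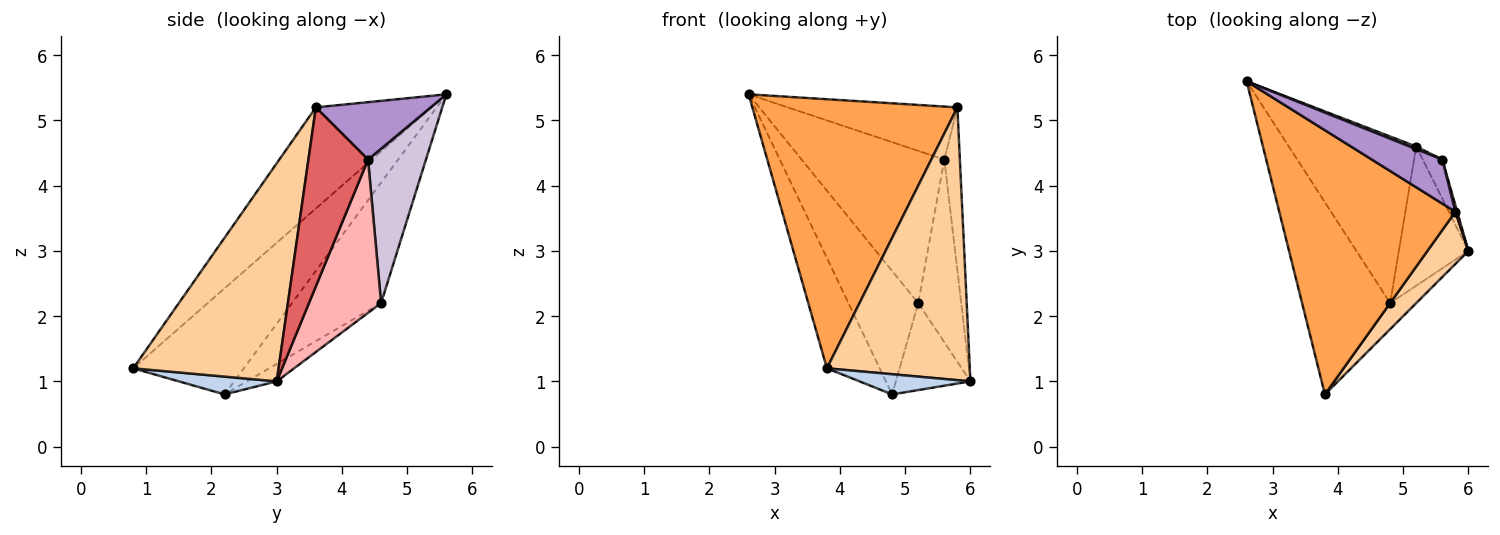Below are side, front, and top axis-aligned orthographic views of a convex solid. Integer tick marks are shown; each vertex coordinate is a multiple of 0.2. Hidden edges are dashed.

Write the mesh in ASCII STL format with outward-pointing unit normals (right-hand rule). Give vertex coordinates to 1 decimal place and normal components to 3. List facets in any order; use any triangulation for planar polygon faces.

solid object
 facet normal -0.722 0.344 -0.600
  outer loop
   vertex 4.8 2.2 0.8
   vertex 3.8 0.8 1.2
   vertex 2.6 5.6 5.4
  endloop
 endfacet
 facet normal 0.475 -0.538 -0.696
  outer loop
   vertex 4.8 2.2 0.8
   vertex 6.0 3.0 1.0
   vertex 3.8 0.8 1.2
  endloop
 endfacet
 facet normal -0.373 -0.662 0.650
  outer loop
   vertex 5.8 3.6 5.2
   vertex 2.6 5.6 5.4
   vertex 3.8 0.8 1.2
  endloop
 endfacet
 facet normal 0.707 -0.695 0.133
  outer loop
   vertex 5.8 3.6 5.2
   vertex 3.8 0.8 1.2
   vertex 6.0 3.0 1.0
  endloop
 endfacet
 facet normal -0.605 0.474 -0.640
  outer loop
   vertex 5.2 4.6 2.2
   vertex 4.8 2.2 0.8
   vertex 2.6 5.6 5.4
  endloop
 endfacet
 facet normal -0.207 0.518 -0.830
  outer loop
   vertex 5.2 4.6 2.2
   vertex 6.0 3.0 1.0
   vertex 4.8 2.2 0.8
  endloop
 endfacet
 facet normal 0.968 0.252 0.010
  outer loop
   vertex 5.6 4.4 4.4
   vertex 5.8 3.6 5.2
   vertex 6.0 3.0 1.0
  endloop
 endfacet
 facet normal 0.854 0.509 -0.109
  outer loop
   vertex 5.6 4.4 4.4
   vertex 6.0 3.0 1.0
   vertex 5.2 4.6 2.2
  endloop
 endfacet
 facet normal 0.462 0.682 0.567
  outer loop
   vertex 5.6 4.4 4.4
   vertex 2.6 5.6 5.4
   vertex 5.8 3.6 5.2
  endloop
 endfacet
 facet normal 0.376 0.927 0.016
  outer loop
   vertex 5.6 4.4 4.4
   vertex 5.2 4.6 2.2
   vertex 2.6 5.6 5.4
  endloop
 endfacet
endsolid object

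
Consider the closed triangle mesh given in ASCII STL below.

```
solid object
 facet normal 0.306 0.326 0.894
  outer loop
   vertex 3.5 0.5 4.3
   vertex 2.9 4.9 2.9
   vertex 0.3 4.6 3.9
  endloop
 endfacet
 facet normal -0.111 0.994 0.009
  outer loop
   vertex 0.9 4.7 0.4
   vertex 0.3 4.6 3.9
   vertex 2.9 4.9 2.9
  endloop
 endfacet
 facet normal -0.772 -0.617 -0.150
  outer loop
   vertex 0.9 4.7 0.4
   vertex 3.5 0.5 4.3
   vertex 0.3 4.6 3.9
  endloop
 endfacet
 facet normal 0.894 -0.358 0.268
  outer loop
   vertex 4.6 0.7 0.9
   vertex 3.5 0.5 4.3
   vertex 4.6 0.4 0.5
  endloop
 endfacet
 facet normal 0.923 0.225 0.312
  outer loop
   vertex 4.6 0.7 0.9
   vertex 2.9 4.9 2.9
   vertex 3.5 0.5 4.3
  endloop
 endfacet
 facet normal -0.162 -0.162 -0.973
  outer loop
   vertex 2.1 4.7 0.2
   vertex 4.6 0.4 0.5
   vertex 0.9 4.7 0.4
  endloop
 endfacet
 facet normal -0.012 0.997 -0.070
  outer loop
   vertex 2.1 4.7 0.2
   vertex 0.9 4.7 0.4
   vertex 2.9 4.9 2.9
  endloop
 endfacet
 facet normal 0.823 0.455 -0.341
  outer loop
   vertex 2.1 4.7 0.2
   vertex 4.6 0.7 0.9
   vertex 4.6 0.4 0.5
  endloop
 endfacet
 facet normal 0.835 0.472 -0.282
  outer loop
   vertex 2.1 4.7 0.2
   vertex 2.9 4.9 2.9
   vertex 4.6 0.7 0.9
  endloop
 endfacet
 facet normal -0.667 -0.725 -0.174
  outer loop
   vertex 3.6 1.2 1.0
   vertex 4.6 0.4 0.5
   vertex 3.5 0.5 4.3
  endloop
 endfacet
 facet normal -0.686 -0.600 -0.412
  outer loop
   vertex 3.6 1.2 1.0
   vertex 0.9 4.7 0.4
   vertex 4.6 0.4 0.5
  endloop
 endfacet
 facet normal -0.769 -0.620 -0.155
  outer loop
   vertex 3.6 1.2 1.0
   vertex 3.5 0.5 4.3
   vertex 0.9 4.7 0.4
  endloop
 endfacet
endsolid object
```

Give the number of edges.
18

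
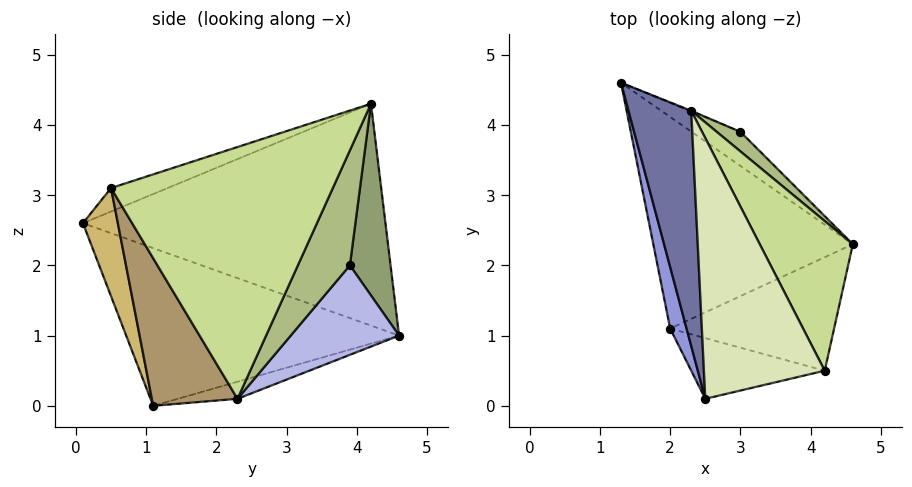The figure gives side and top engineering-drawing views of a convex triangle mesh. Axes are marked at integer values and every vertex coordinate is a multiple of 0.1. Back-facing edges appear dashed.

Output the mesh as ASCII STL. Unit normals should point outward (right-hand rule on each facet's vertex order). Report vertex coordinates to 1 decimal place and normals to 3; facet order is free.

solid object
 facet normal -0.950 -0.158 0.269
  outer loop
   vertex 2.3 4.2 4.3
   vertex 1.3 4.6 1.0
   vertex 2.5 0.1 2.6
  endloop
 endfacet
 facet normal -0.082 0.259 -0.962
  outer loop
   vertex 2.0 1.1 0.0
   vertex 1.3 4.6 1.0
   vertex 4.6 2.3 0.1
  endloop
 endfacet
 facet normal -0.970 -0.223 0.101
  outer loop
   vertex 2.0 1.1 0.0
   vertex 2.5 0.1 2.6
   vertex 1.3 4.6 1.0
  endloop
 endfacet
 facet normal 0.499 0.823 -0.273
  outer loop
   vertex 3.0 3.9 2.0
   vertex 4.6 2.3 0.1
   vertex 1.3 4.6 1.0
  endloop
 endfacet
 facet normal 0.383 0.924 -0.004
  outer loop
   vertex 3.0 3.9 2.0
   vertex 1.3 4.6 1.0
   vertex 2.3 4.2 4.3
  endloop
 endfacet
 facet normal 0.787 0.595 0.162
  outer loop
   vertex 3.0 3.9 2.0
   vertex 2.3 4.2 4.3
   vertex 4.6 2.3 0.1
  endloop
 endfacet
 facet normal 0.880 0.346 0.325
  outer loop
   vertex 4.2 0.5 3.1
   vertex 4.6 2.3 0.1
   vertex 2.3 4.2 4.3
  endloop
 endfacet
 facet normal -0.176 -0.384 0.906
  outer loop
   vertex 4.2 0.5 3.1
   vertex 2.3 4.2 4.3
   vertex 2.5 0.1 2.6
  endloop
 endfacet
 facet normal 0.391 -0.811 -0.435
  outer loop
   vertex 4.2 0.5 3.1
   vertex 2.0 1.1 0.0
   vertex 4.6 2.3 0.1
  endloop
 endfacet
 facet normal 0.319 -0.863 -0.393
  outer loop
   vertex 4.2 0.5 3.1
   vertex 2.5 0.1 2.6
   vertex 2.0 1.1 0.0
  endloop
 endfacet
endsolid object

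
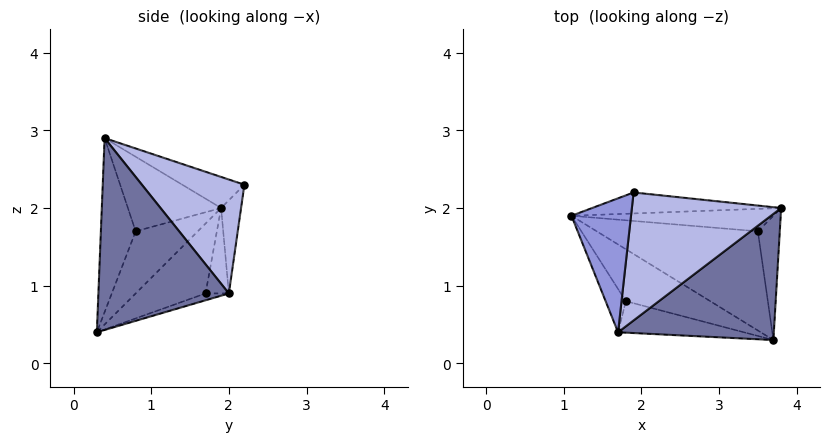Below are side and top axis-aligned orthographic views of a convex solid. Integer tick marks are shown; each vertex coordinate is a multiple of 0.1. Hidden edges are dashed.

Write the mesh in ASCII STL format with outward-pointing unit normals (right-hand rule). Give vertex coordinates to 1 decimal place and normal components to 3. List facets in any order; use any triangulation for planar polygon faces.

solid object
 facet normal 0.756 -0.225 0.614
  outer loop
   vertex 1.7 0.4 2.9
   vertex 3.7 0.3 0.4
   vertex 3.8 2.0 0.9
  endloop
 endfacet
 facet normal -0.192 0.901 -0.389
  outer loop
   vertex 1.9 2.2 2.3
   vertex 3.8 2.0 0.9
   vertex 1.1 1.9 2.0
  endloop
 endfacet
 facet normal -0.437 0.328 0.838
  outer loop
   vertex 1.9 2.2 2.3
   vertex 1.1 1.9 2.0
   vertex 1.7 0.4 2.9
  endloop
 endfacet
 facet normal 0.595 0.194 0.780
  outer loop
   vertex 1.9 2.2 2.3
   vertex 1.7 0.4 2.9
   vertex 3.8 2.0 0.9
  endloop
 endfacet
 facet normal -0.363 0.363 -0.858
  outer loop
   vertex 3.5 1.7 0.9
   vertex 1.1 1.9 2.0
   vertex 3.8 2.0 0.9
  endloop
 endfacet
 facet normal -0.384 0.261 -0.886
  outer loop
   vertex 3.5 1.7 0.9
   vertex 3.7 0.3 0.4
   vertex 1.1 1.9 2.0
  endloop
 endfacet
 facet normal -0.286 0.286 -0.915
  outer loop
   vertex 3.5 1.7 0.9
   vertex 3.8 2.0 0.9
   vertex 3.7 0.3 0.4
  endloop
 endfacet
 facet normal -0.585 -0.155 -0.796
  outer loop
   vertex 1.8 0.8 1.7
   vertex 1.1 1.9 2.0
   vertex 3.7 0.3 0.4
  endloop
 endfacet
 facet normal -0.848 -0.477 -0.230
  outer loop
   vertex 1.8 0.8 1.7
   vertex 1.7 0.4 2.9
   vertex 1.1 1.9 2.0
  endloop
 endfacet
 facet normal -0.438 -0.841 -0.317
  outer loop
   vertex 1.8 0.8 1.7
   vertex 3.7 0.3 0.4
   vertex 1.7 0.4 2.9
  endloop
 endfacet
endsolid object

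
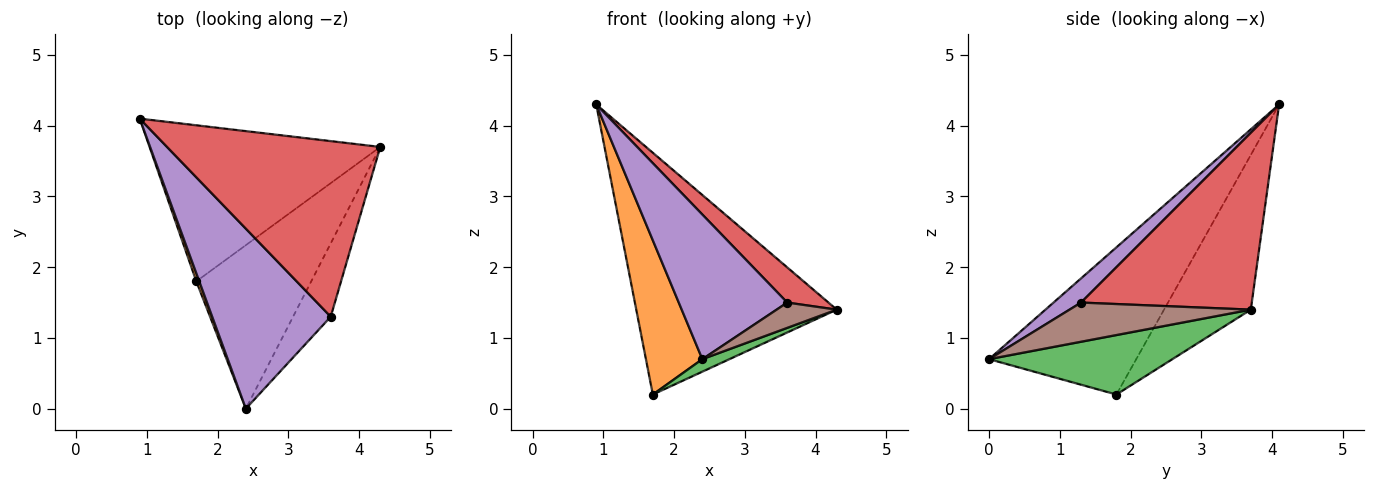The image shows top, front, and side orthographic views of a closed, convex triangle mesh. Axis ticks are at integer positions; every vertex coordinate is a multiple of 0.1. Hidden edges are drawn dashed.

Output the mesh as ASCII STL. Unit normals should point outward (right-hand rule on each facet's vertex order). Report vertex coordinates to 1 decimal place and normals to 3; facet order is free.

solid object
 facet normal -0.342 0.790 -0.510
  outer loop
   vertex 1.7 1.8 0.2
   vertex 0.9 4.1 4.3
   vertex 4.3 3.7 1.4
  endloop
 endfacet
 facet normal -0.934 -0.358 0.019
  outer loop
   vertex 1.7 1.8 0.2
   vertex 2.4 0.0 0.7
   vertex 0.9 4.1 4.3
  endloop
 endfacet
 facet normal 0.459 -0.068 -0.886
  outer loop
   vertex 1.7 1.8 0.2
   vertex 4.3 3.7 1.4
   vertex 2.4 0.0 0.7
  endloop
 endfacet
 facet normal 0.631 -0.152 0.761
  outer loop
   vertex 3.6 1.3 1.5
   vertex 4.3 3.7 1.4
   vertex 0.9 4.1 4.3
  endloop
 endfacet
 facet normal 0.157 -0.619 0.770
  outer loop
   vertex 3.6 1.3 1.5
   vertex 0.9 4.1 4.3
   vertex 2.4 0.0 0.7
  endloop
 endfacet
 facet normal 0.701 -0.233 -0.674
  outer loop
   vertex 3.6 1.3 1.5
   vertex 2.4 0.0 0.7
   vertex 4.3 3.7 1.4
  endloop
 endfacet
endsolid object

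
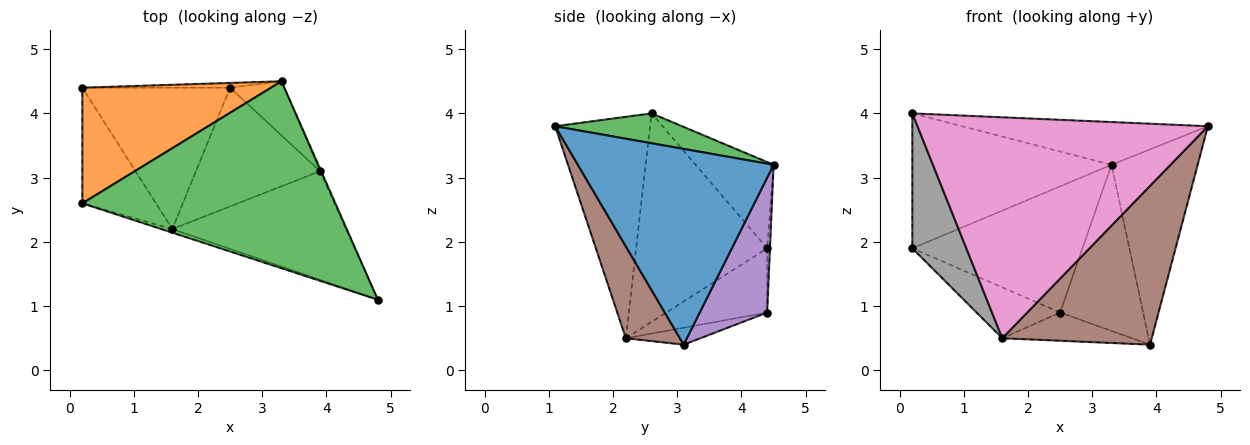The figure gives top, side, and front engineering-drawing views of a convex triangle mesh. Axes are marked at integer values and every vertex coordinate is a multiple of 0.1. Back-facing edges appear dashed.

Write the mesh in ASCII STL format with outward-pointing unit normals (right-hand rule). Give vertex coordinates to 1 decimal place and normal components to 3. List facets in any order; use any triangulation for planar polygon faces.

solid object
 facet normal 0.915 0.403 -0.005
  outer loop
   vertex 3.9 3.1 0.4
   vertex 3.3 4.5 3.2
   vertex 4.8 1.1 3.8
  endloop
 endfacet
 facet normal -0.285 0.728 0.624
  outer loop
   vertex 0.2 2.6 4.0
   vertex 3.3 4.5 3.2
   vertex 0.2 4.4 1.9
  endloop
 endfacet
 facet normal 0.114 0.221 0.968
  outer loop
   vertex 0.2 2.6 4.0
   vertex 4.8 1.1 3.8
   vertex 3.3 4.5 3.2
  endloop
 endfacet
 facet normal -0.016 0.999 -0.038
  outer loop
   vertex 2.5 4.4 0.9
   vertex 0.2 4.4 1.9
   vertex 3.3 4.5 3.2
  endloop
 endfacet
 facet normal 0.611 0.753 -0.245
  outer loop
   vertex 2.5 4.4 0.9
   vertex 3.3 4.5 3.2
   vertex 3.9 3.1 0.4
  endloop
 endfacet
 facet normal 0.286 -0.791 -0.541
  outer loop
   vertex 1.6 2.2 0.5
   vertex 3.9 3.1 0.4
   vertex 4.8 1.1 3.8
  endloop
 endfacet
 facet normal -0.311 -0.950 -0.016
  outer loop
   vertex 1.6 2.2 0.5
   vertex 4.8 1.1 3.8
   vertex 0.2 2.6 4.0
  endloop
 endfacet
 facet normal -0.879 -0.362 -0.310
  outer loop
   vertex 1.6 2.2 0.5
   vertex 0.2 2.6 4.0
   vertex 0.2 4.4 1.9
  endloop
 endfacet
 facet normal -0.379 0.313 -0.871
  outer loop
   vertex 1.6 2.2 0.5
   vertex 0.2 4.4 1.9
   vertex 2.5 4.4 0.9
  endloop
 endfacet
 facet normal -0.132 0.229 -0.964
  outer loop
   vertex 1.6 2.2 0.5
   vertex 2.5 4.4 0.9
   vertex 3.9 3.1 0.4
  endloop
 endfacet
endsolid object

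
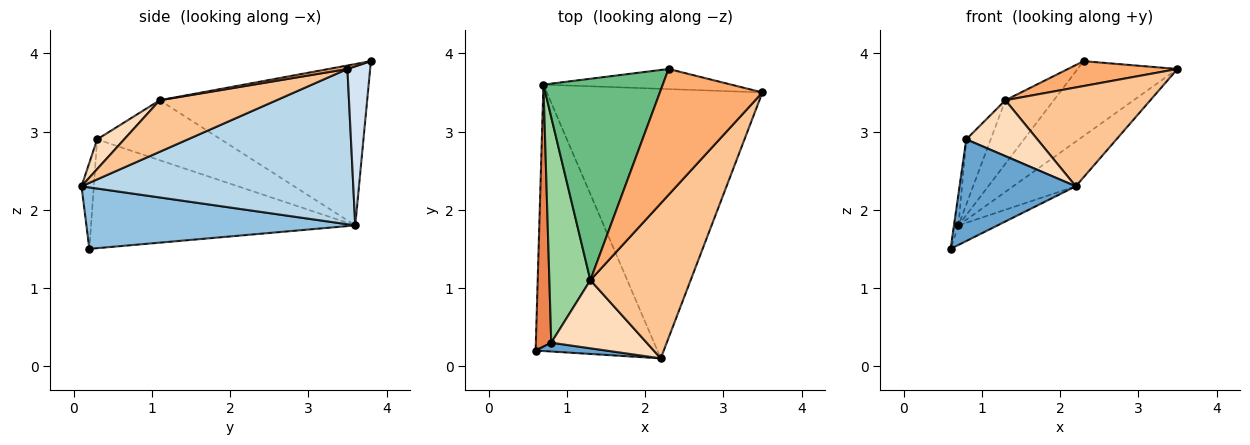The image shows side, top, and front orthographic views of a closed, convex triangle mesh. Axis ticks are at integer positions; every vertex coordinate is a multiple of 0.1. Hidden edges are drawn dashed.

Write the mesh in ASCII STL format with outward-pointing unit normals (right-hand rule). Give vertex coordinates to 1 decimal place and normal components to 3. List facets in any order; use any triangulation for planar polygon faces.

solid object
 facet normal -0.105 -0.991 0.086
  outer loop
   vertex 0.8 0.3 2.9
   vertex 0.6 0.2 1.5
   vertex 2.2 0.1 2.3
  endloop
 endfacet
 facet normal 0.450 0.065 -0.891
  outer loop
   vertex 0.7 3.6 1.8
   vertex 2.2 0.1 2.3
   vertex 0.6 0.2 1.5
  endloop
 endfacet
 facet normal 0.579 0.133 -0.804
  outer loop
   vertex 0.7 3.6 1.8
   vertex 3.5 3.5 3.8
   vertex 2.2 0.1 2.3
  endloop
 endfacet
 facet normal 0.215 0.943 -0.253
  outer loop
   vertex 0.7 3.6 1.8
   vertex 2.3 3.8 3.9
   vertex 3.5 3.5 3.8
  endloop
 endfacet
 facet normal -0.990 0.017 0.140
  outer loop
   vertex 0.7 3.6 1.8
   vertex 0.6 0.2 1.5
   vertex 0.8 0.3 2.9
  endloop
 endfacet
 facet normal 0.033 -0.194 0.980
  outer loop
   vertex 1.3 1.1 3.4
   vertex 3.5 3.5 3.8
   vertex 2.3 3.8 3.9
  endloop
 endfacet
 facet normal 0.398 -0.493 0.774
  outer loop
   vertex 1.3 1.1 3.4
   vertex 2.2 0.1 2.3
   vertex 3.5 3.5 3.8
  endloop
 endfacet
 facet normal 0.234 -0.616 0.752
  outer loop
   vertex 1.3 1.1 3.4
   vertex 0.8 0.3 2.9
   vertex 2.2 0.1 2.3
  endloop
 endfacet
 facet normal -0.790 0.184 0.584
  outer loop
   vertex 1.3 1.1 3.4
   vertex 2.3 3.8 3.9
   vertex 0.7 3.6 1.8
  endloop
 endfacet
 facet normal -0.815 0.161 0.557
  outer loop
   vertex 1.3 1.1 3.4
   vertex 0.7 3.6 1.8
   vertex 0.8 0.3 2.9
  endloop
 endfacet
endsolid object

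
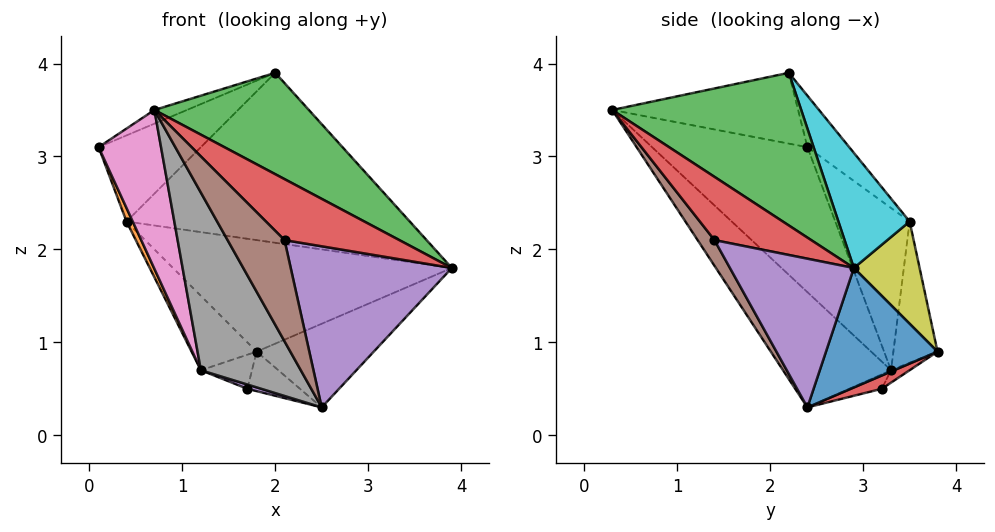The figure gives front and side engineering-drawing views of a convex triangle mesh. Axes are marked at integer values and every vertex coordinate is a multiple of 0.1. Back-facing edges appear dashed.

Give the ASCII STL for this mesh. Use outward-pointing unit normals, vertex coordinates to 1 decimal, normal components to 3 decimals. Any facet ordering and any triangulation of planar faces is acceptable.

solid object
 facet normal 0.516 0.542 -0.663
  outer loop
   vertex 1.8 3.8 0.9
   vertex 3.9 2.9 1.8
   vertex 2.5 2.4 0.3
  endloop
 endfacet
 facet normal -0.381 0.067 0.922
  outer loop
   vertex 2.0 2.2 3.9
   vertex 0.1 2.4 3.1
   vertex 0.7 0.3 3.5
  endloop
 endfacet
 facet normal 0.695 -0.568 0.440
  outer loop
   vertex 2.0 2.2 3.9
   vertex 0.7 0.3 3.5
   vertex 3.9 2.9 1.8
  endloop
 endfacet
 facet normal 0.644 -0.764 0.044
  outer loop
   vertex 2.1 1.4 2.1
   vertex 3.9 2.9 1.8
   vertex 0.7 0.3 3.5
  endloop
 endfacet
 facet normal 0.583 -0.758 -0.292
  outer loop
   vertex 2.1 1.4 2.1
   vertex 2.5 2.4 0.3
   vertex 3.9 2.9 1.8
  endloop
 endfacet
 facet normal 0.257 -0.868 -0.425
  outer loop
   vertex 2.1 1.4 2.1
   vertex 0.7 0.3 3.5
   vertex 2.5 2.4 0.3
  endloop
 endfacet
 facet normal -0.808 -0.325 -0.492
  outer loop
   vertex 1.2 3.3 0.7
   vertex 0.7 0.3 3.5
   vertex 0.1 2.4 3.1
  endloop
 endfacet
 facet normal -0.557 -0.515 -0.651
  outer loop
   vertex 1.2 3.3 0.7
   vertex 2.5 2.4 0.3
   vertex 0.7 0.3 3.5
  endloop
 endfacet
 facet normal 0.210 0.892 0.401
  outer loop
   vertex 0.4 3.5 2.3
   vertex 3.9 2.9 1.8
   vertex 1.8 3.8 0.9
  endloop
 endfacet
 facet normal 0.214 0.852 0.478
  outer loop
   vertex 0.4 3.5 2.3
   vertex 2.0 2.2 3.9
   vertex 3.9 2.9 1.8
  endloop
 endfacet
 facet normal -0.251 0.613 0.749
  outer loop
   vertex 0.4 3.5 2.3
   vertex 0.1 2.4 3.1
   vertex 2.0 2.2 3.9
  endloop
 endfacet
 facet normal -0.896 -0.075 -0.438
  outer loop
   vertex 0.4 3.5 2.3
   vertex 1.2 3.3 0.7
   vertex 0.1 2.4 3.1
  endloop
 endfacet
 facet normal -0.524 0.772 -0.359
  outer loop
   vertex 0.4 3.5 2.3
   vertex 1.8 3.8 0.9
   vertex 1.2 3.3 0.7
  endloop
 endfacet
 facet normal 0.292 0.496 -0.818
  outer loop
   vertex 1.7 3.2 0.5
   vertex 1.8 3.8 0.9
   vertex 2.5 2.4 0.3
  endloop
 endfacet
 facet normal -0.395 -0.169 -0.903
  outer loop
   vertex 1.7 3.2 0.5
   vertex 2.5 2.4 0.3
   vertex 1.2 3.3 0.7
  endloop
 endfacet
 facet normal -0.206 0.566 -0.798
  outer loop
   vertex 1.7 3.2 0.5
   vertex 1.2 3.3 0.7
   vertex 1.8 3.8 0.9
  endloop
 endfacet
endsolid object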